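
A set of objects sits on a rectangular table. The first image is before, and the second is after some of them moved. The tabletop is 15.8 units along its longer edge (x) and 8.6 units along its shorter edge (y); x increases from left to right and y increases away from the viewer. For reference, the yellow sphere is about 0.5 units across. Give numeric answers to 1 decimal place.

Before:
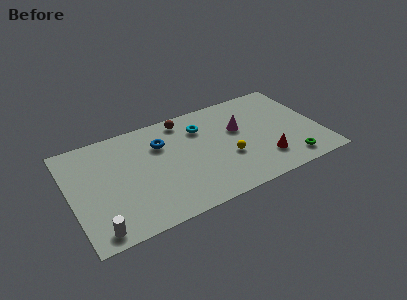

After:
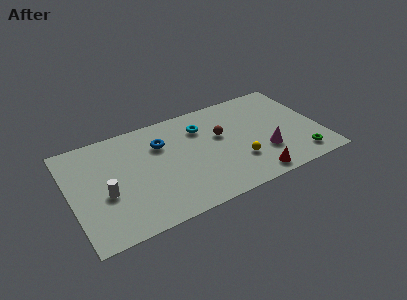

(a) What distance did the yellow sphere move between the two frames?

0.8

The yellow sphere moved from about (9.8, 3.2) to (10.4, 2.6), a distance of √(0.6² + 0.6²) ≈ 0.8.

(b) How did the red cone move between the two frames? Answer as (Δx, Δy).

(-0.9, -1.1)

The red cone started near (12.0, 2.1) and ended near (11.1, 1.0).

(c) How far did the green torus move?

0.7

The green torus was near (13.5, 1.3) before and (14.2, 1.4) after, so it travelled √(0.7² + 0.1²) ≈ 0.7 units.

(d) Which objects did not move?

the cyan torus and the blue torus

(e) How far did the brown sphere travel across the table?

3.1

From (7.5, 7.5) to (9.6, 5.2), the brown sphere covered √(2.1² + 2.3²) ≈ 3.1 units.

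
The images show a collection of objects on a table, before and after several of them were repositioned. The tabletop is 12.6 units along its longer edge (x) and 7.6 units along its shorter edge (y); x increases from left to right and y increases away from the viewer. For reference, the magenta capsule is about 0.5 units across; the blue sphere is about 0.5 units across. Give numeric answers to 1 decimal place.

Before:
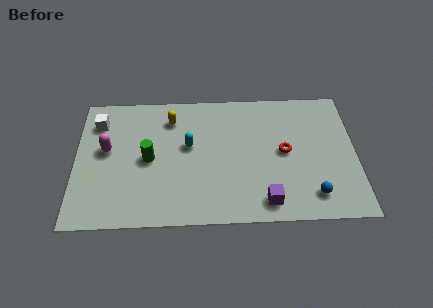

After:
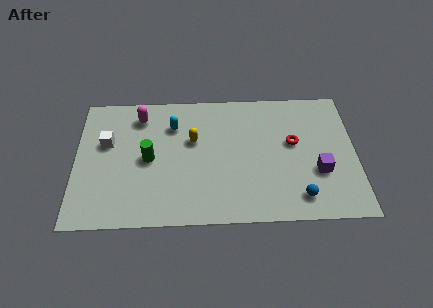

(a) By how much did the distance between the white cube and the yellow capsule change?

+0.6

The distance was about 3.3 in the first image and 3.9 in the second, so they moved 0.6 units further apart.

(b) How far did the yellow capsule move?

1.6

The yellow capsule was near (4.3, 6.0) before and (5.3, 4.7) after, so it travelled √(1.0² + 1.3²) ≈ 1.6 units.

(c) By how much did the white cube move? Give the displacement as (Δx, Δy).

(0.4, -1.2)

The white cube started near (1.0, 5.9) and ended near (1.4, 4.7).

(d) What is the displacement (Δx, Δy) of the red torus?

(0.4, 0.5)

The red torus started near (9.4, 3.9) and ended near (9.8, 4.4).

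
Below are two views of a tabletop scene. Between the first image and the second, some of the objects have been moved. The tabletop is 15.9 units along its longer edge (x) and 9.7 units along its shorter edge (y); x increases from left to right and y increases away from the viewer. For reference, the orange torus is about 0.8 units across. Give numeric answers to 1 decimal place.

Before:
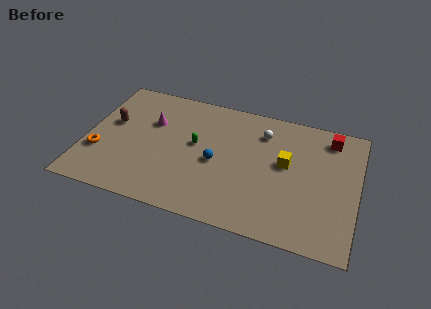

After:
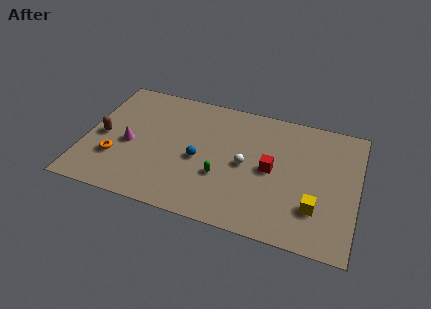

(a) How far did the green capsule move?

2.6

The green capsule moved from about (6.4, 5.4) to (8.1, 3.4), a distance of √(1.7² + 2.0²) ≈ 2.6.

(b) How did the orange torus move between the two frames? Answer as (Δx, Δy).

(1.0, -0.2)

From the two frames, the orange torus sits at roughly (0.9, 3.2) before and (1.9, 3.0) after.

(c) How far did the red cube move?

4.7

The red cube was near (14.1, 8.2) before and (10.9, 4.8) after, so it travelled √(3.2² + 3.4²) ≈ 4.7 units.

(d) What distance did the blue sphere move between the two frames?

1.0

The blue sphere moved from about (7.7, 4.4) to (6.7, 4.3), a distance of √(1.0² + 0.1²) ≈ 1.0.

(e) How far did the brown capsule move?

1.3

The brown capsule was near (1.4, 5.7) before and (1.0, 4.5) after, so it travelled √(0.4² + 1.2²) ≈ 1.3 units.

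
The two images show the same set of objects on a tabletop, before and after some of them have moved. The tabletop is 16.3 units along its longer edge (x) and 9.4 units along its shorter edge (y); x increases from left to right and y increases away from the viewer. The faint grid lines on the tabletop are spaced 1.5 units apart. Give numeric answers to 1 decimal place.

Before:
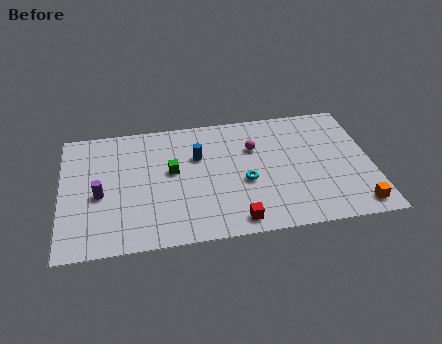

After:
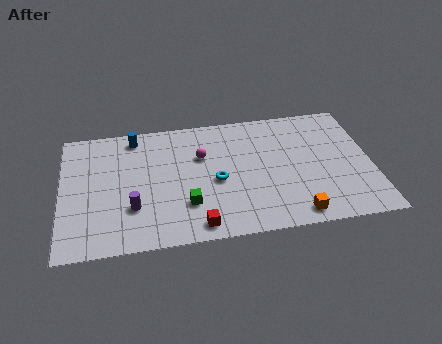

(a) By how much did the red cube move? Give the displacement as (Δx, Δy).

(-2.0, 0.0)

From the two frames, the red cube sits at roughly (9.0, 1.1) before and (7.0, 1.1) after.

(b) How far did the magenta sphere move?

2.8

The magenta sphere moved from about (10.2, 6.4) to (7.4, 6.2), a distance of √(2.8² + 0.2²) ≈ 2.8.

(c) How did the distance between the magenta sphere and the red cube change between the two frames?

-0.3

Before: roughly 5.4 units apart; after: 5.1. That's 0.3 units closer together.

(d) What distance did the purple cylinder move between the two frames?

2.1

The purple cylinder was near (2.0, 4.1) before and (3.7, 2.9) after, so it travelled √(1.7² + 1.2²) ≈ 2.1 units.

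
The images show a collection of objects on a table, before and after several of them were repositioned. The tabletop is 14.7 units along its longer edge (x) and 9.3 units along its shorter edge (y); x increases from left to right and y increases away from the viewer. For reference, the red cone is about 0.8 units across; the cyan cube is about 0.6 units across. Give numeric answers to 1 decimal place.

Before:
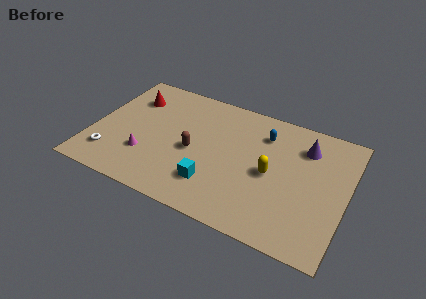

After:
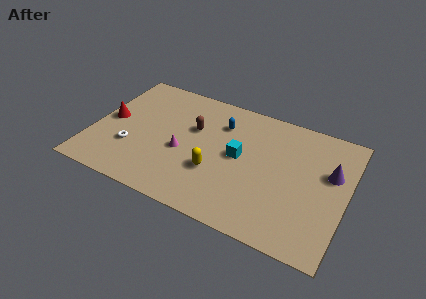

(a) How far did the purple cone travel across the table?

2.1

The purple cone moved from about (12.1, 7.1) to (13.7, 5.8), a distance of √(1.6² + 1.3²) ≈ 2.1.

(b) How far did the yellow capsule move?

3.3

From (10.4, 4.4) to (7.3, 3.2), the yellow capsule covered √(3.1² + 1.2²) ≈ 3.3 units.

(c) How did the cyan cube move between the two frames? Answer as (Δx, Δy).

(1.2, 2.6)

The cyan cube was at about (7.3, 2.3) and moved to about (8.5, 4.9).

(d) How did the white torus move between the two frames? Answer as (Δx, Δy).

(1.1, 1.0)

The white torus started near (1.3, 2.0) and ended near (2.4, 3.0).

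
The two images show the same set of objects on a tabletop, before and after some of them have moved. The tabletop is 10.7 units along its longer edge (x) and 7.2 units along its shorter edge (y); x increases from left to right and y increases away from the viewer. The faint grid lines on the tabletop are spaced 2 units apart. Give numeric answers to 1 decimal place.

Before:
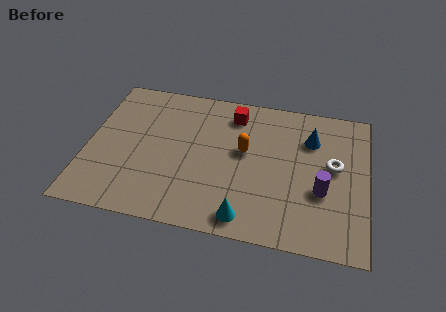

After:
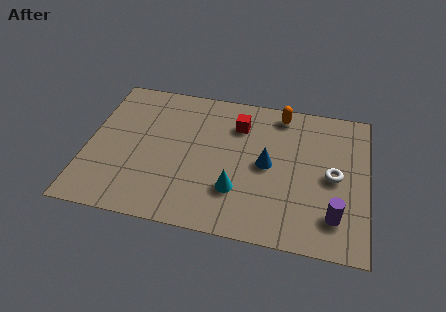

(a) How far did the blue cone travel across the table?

2.3

The blue cone moved from about (8.5, 5.2) to (6.9, 3.6), a distance of √(1.6² + 1.6²) ≈ 2.3.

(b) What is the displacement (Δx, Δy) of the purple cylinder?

(0.5, -1.1)

The purple cylinder started near (9.0, 2.7) and ended near (9.5, 1.6).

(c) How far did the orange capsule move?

2.6

The orange capsule moved from about (6.0, 4.1) to (7.3, 6.3), a distance of √(1.3² + 2.2²) ≈ 2.6.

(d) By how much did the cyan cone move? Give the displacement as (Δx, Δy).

(-0.4, 1.2)

From the two frames, the cyan cone sits at roughly (6.2, 0.9) before and (5.8, 2.1) after.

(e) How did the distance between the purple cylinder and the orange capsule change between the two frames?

+1.9

The distance was about 3.3 in the first image and 5.2 in the second, so they moved 1.9 units further apart.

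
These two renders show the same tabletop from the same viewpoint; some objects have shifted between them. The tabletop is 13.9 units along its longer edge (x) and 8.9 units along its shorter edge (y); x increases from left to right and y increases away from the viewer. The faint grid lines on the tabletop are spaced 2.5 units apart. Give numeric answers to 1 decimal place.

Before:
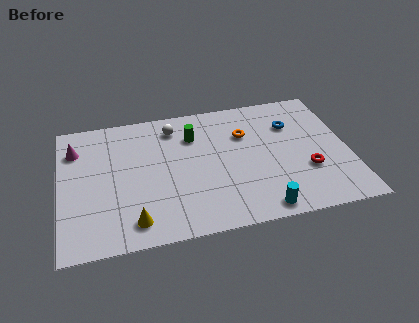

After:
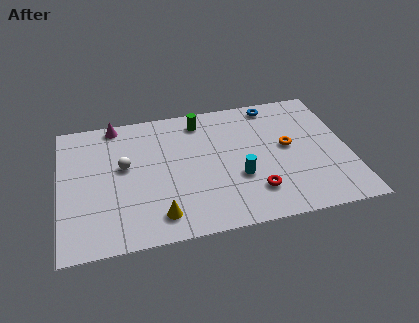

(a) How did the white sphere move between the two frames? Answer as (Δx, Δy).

(-2.5, -2.2)

The white sphere was at about (5.6, 7.3) and moved to about (3.1, 5.1).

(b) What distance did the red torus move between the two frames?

2.8

From (11.8, 3.0) to (9.2, 2.1), the red torus covered √(2.6² + 0.9²) ≈ 2.8 units.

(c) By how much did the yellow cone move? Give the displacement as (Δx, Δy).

(1.2, 0.1)

From the two frames, the yellow cone sits at roughly (3.4, 1.4) before and (4.6, 1.5) after.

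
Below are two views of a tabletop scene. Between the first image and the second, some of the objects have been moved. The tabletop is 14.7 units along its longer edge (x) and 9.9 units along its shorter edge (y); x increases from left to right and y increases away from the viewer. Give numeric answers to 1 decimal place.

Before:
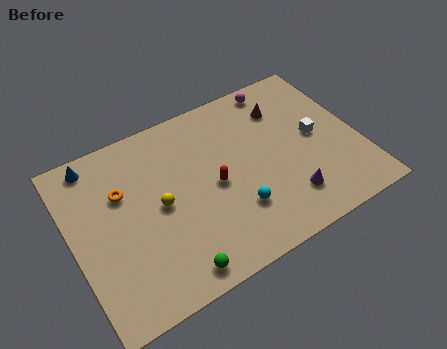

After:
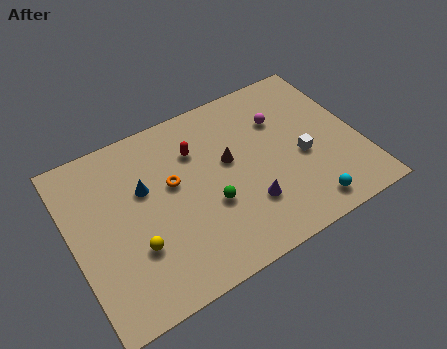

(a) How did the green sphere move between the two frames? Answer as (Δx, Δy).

(2.3, 2.6)

The green sphere was at about (4.5, 1.1) and moved to about (6.8, 3.7).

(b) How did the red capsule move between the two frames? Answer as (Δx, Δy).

(-0.6, 2.4)

The red capsule was at about (7.2, 4.7) and moved to about (6.6, 7.1).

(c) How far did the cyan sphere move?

3.7

The cyan sphere was near (8.0, 2.8) before and (11.4, 1.3) after, so it travelled √(3.4² + 1.5²) ≈ 3.7 units.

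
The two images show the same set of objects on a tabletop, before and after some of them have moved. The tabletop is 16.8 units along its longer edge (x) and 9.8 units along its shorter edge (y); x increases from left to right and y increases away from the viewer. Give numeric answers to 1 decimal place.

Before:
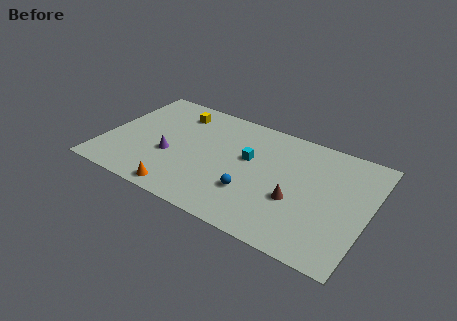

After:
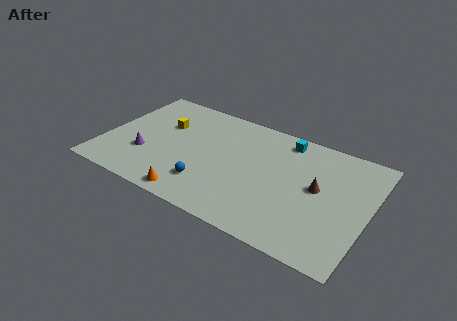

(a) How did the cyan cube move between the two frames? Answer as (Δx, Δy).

(2.0, 2.7)

The cyan cube was at about (9.1, 5.8) and moved to about (11.1, 8.5).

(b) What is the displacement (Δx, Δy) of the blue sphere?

(-2.7, -0.6)

The blue sphere started near (9.7, 3.0) and ended near (7.0, 2.4).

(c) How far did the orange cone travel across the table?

0.8

From (5.5, 1.0) to (6.3, 1.0), the orange cone covered √(0.8² + 0.0²) ≈ 0.8 units.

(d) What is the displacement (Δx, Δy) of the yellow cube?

(-0.6, -1.5)

The yellow cube started near (4.1, 7.9) and ended near (3.5, 6.4).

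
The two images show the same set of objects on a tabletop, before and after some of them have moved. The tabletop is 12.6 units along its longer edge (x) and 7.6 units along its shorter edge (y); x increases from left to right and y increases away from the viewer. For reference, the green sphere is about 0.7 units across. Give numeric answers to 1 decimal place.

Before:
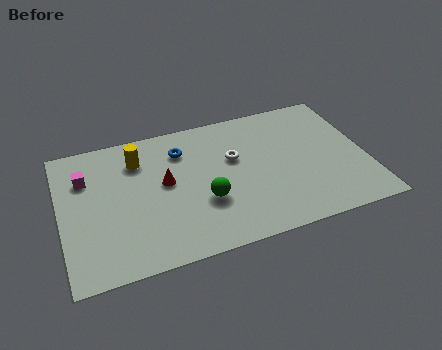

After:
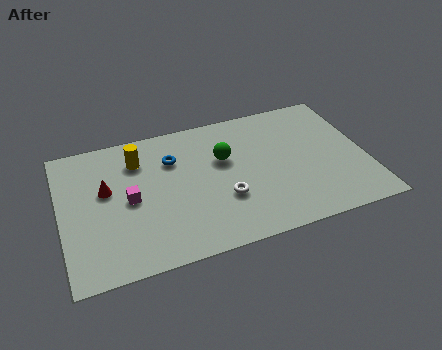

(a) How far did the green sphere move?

2.3

The green sphere moved from about (5.8, 2.7) to (6.8, 4.8), a distance of √(1.0² + 2.1²) ≈ 2.3.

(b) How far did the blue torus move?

0.6

The blue torus was near (5.1, 5.8) before and (4.7, 5.4) after, so it travelled √(0.4² + 0.4²) ≈ 0.6 units.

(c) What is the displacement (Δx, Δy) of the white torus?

(-0.6, -2.1)

The white torus was at about (7.2, 4.7) and moved to about (6.6, 2.6).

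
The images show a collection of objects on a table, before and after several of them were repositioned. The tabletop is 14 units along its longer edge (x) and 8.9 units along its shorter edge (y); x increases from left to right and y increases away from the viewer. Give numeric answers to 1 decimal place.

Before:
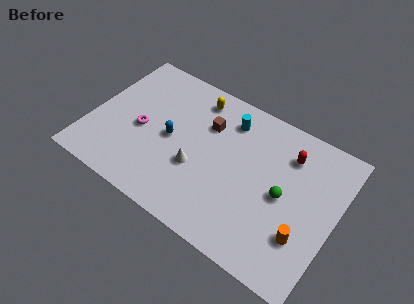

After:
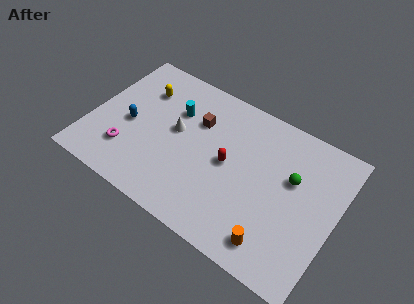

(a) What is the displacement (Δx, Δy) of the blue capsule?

(-2.4, -0.3)

The blue capsule started near (4.6, 4.3) and ended near (2.2, 4.0).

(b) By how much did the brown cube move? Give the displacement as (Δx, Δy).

(-0.6, -0.1)

The brown cube started near (6.4, 6.2) and ended near (5.8, 6.1).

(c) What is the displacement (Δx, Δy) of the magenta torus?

(-0.5, -1.7)

The magenta torus started near (2.9, 4.0) and ended near (2.4, 2.3).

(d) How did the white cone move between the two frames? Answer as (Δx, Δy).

(-1.5, 1.6)

The white cone was at about (6.3, 3.3) and moved to about (4.8, 4.9).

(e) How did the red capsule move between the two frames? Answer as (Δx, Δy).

(-3.1, -2.3)

The red capsule started near (11.0, 6.8) and ended near (7.9, 4.5).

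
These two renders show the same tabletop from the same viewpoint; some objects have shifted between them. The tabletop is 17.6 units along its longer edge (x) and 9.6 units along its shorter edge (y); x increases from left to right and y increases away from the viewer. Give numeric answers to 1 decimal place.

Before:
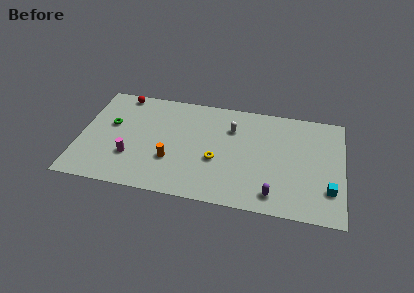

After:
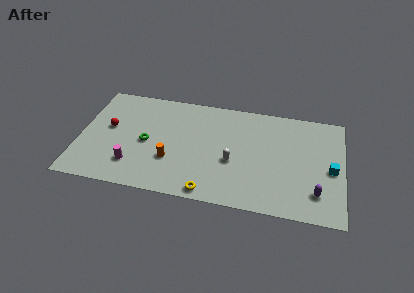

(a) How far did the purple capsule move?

2.9

The purple capsule was near (13.1, 1.5) before and (15.9, 2.2) after, so it travelled √(2.8² + 0.7²) ≈ 2.9 units.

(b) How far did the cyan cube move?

1.8

The cyan cube was near (16.7, 2.6) before and (16.8, 4.4) after, so it travelled √(0.1² + 1.8²) ≈ 1.8 units.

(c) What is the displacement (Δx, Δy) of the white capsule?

(0.2, -3.0)

The white capsule started near (10.1, 6.9) and ended near (10.3, 3.9).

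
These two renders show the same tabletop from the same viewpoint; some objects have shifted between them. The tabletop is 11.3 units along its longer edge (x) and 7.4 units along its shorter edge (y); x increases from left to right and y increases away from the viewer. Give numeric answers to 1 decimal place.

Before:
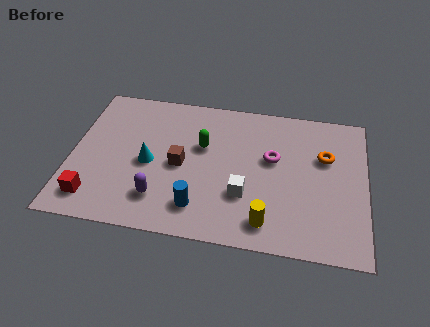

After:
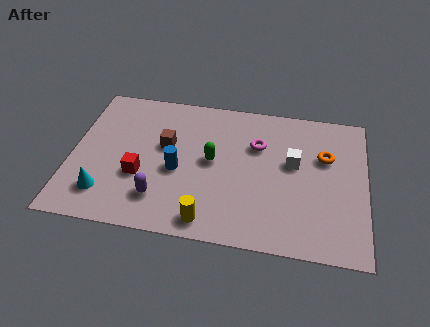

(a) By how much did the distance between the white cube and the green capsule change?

+0.3

The distance was about 2.8 in the first image and 3.1 in the second, so they moved 0.3 units further apart.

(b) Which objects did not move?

the orange torus and the purple capsule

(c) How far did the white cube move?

2.6

From (6.7, 2.4) to (8.5, 4.3), the white cube covered √(1.8² + 1.9²) ≈ 2.6 units.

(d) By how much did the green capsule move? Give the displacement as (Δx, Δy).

(0.4, -0.7)

The green capsule started near (5.0, 4.6) and ended near (5.4, 3.9).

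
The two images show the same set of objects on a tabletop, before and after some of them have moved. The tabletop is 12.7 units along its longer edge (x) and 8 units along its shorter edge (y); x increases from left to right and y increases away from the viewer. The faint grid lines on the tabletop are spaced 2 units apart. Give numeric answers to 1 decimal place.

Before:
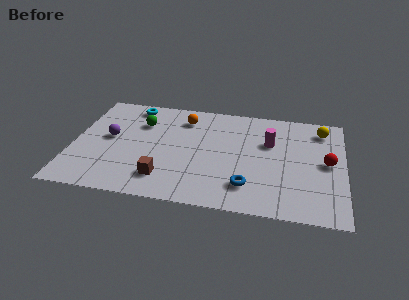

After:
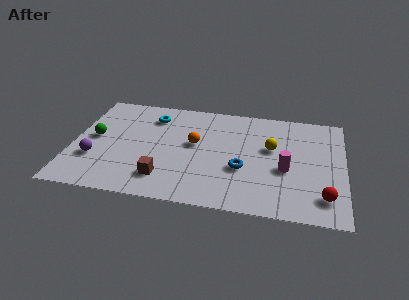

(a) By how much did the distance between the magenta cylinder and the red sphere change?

-0.4

They were about 2.9 units apart before and 2.5 after — 0.4 units closer together.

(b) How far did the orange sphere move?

2.0

The orange sphere moved from about (5.1, 6.4) to (5.7, 4.5), a distance of √(0.6² + 1.9²) ≈ 2.0.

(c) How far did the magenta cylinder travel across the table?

2.1

From (9.2, 5.2) to (10.0, 3.3), the magenta cylinder covered √(0.8² + 1.9²) ≈ 2.1 units.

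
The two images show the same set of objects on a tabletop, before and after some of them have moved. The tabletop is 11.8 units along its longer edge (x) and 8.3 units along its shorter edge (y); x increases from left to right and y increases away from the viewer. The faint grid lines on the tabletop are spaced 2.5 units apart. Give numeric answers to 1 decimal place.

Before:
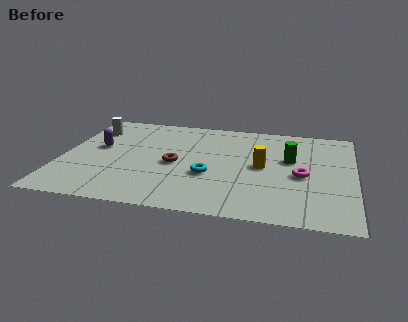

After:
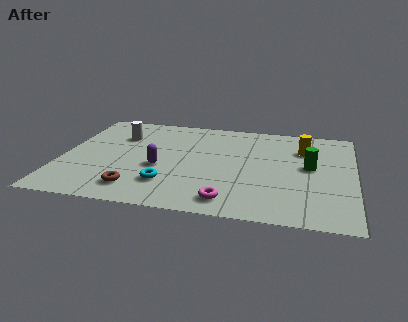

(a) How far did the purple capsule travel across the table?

2.9

The purple capsule moved from about (1.4, 4.7) to (4.0, 3.4), a distance of √(2.6² + 1.3²) ≈ 2.9.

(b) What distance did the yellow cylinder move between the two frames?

2.4

From (8.1, 4.2) to (9.7, 6.0), the yellow cylinder covered √(1.6² + 1.8²) ≈ 2.4 units.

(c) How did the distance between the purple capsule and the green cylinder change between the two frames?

-1.7

They were about 7.8 units apart before and 6.1 after — 1.7 units closer together.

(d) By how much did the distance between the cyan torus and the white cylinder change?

-1.5

They were about 5.9 units apart before and 4.4 after — 1.5 units closer together.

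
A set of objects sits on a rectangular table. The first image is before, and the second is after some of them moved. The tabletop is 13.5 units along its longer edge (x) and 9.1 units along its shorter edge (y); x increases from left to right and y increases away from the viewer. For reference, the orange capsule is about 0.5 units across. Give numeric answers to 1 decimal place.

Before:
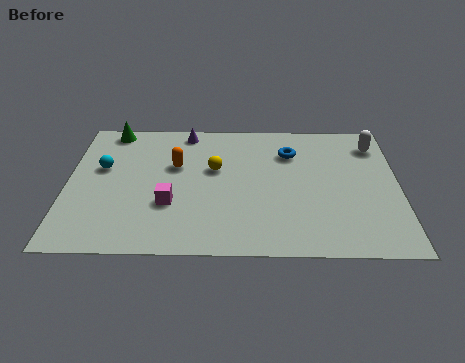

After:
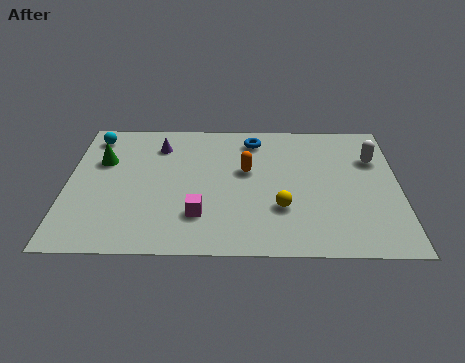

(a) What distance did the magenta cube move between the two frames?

1.4

The magenta cube moved from about (4.2, 3.1) to (5.4, 2.4), a distance of √(1.2² + 0.7²) ≈ 1.4.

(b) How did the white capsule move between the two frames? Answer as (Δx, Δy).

(-0.1, -1.0)

The white capsule started near (12.6, 7.3) and ended near (12.5, 6.3).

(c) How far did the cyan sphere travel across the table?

2.2

The cyan sphere moved from about (1.4, 5.5) to (1.0, 7.7), a distance of √(0.4² + 2.2²) ≈ 2.2.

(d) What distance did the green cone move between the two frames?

2.2

The green cone was near (1.7, 8.2) before and (1.4, 6.0) after, so it travelled √(0.3² + 2.2²) ≈ 2.2 units.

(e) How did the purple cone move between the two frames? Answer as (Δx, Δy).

(-1.1, -1.0)

The purple cone was at about (4.8, 8.1) and moved to about (3.7, 7.1).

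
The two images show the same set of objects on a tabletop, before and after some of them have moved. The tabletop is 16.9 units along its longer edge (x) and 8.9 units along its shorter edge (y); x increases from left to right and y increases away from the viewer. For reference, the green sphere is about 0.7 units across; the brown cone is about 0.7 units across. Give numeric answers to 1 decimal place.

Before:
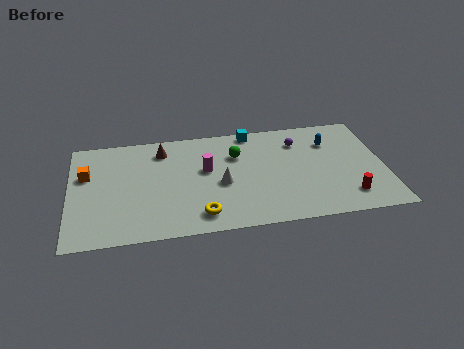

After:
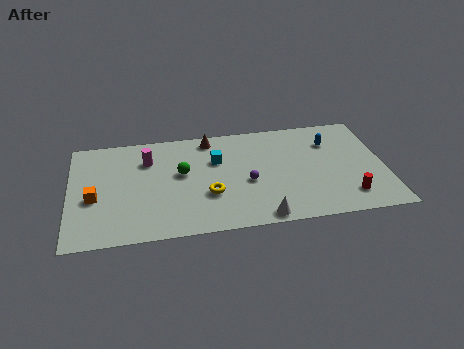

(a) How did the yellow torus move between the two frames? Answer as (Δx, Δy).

(0.5, 1.6)

From the two frames, the yellow torus sits at roughly (6.9, 1.5) before and (7.4, 3.1) after.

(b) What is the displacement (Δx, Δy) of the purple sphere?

(-2.9, -3.0)

The purple sphere started near (12.4, 6.8) and ended near (9.5, 3.8).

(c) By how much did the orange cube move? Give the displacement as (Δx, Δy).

(0.4, -2.0)

The orange cube started near (0.9, 5.7) and ended near (1.3, 3.7).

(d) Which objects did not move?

the blue capsule and the red cylinder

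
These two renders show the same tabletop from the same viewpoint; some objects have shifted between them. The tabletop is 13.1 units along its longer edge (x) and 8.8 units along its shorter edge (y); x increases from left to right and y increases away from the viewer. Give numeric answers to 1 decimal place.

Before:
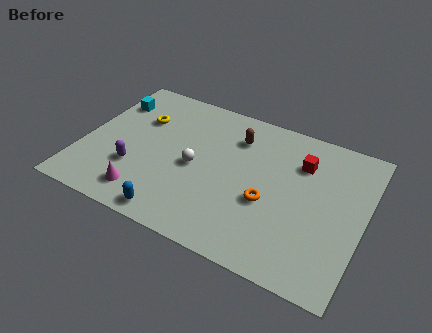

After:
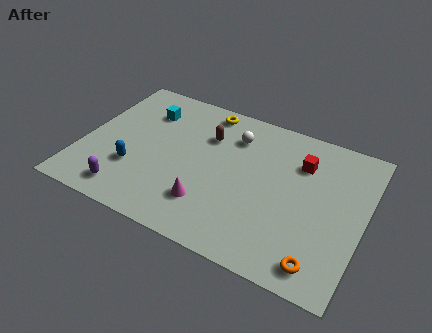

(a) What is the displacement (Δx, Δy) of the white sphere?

(1.5, 2.6)

The white sphere started near (5.3, 4.1) and ended near (6.8, 6.7).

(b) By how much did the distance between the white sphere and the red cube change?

-2.0

The distance was about 5.2 in the first image and 3.2 in the second, so they moved 2.0 units closer together.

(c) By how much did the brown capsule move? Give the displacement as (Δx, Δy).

(-1.3, -0.5)

The brown capsule was at about (6.9, 6.7) and moved to about (5.6, 6.2).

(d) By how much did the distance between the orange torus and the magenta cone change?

-0.5

The distance was about 5.9 in the first image and 5.4 in the second, so they moved 0.5 units closer together.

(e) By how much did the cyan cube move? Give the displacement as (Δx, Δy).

(1.7, 0.0)

The cyan cube started near (0.9, 6.6) and ended near (2.6, 6.6).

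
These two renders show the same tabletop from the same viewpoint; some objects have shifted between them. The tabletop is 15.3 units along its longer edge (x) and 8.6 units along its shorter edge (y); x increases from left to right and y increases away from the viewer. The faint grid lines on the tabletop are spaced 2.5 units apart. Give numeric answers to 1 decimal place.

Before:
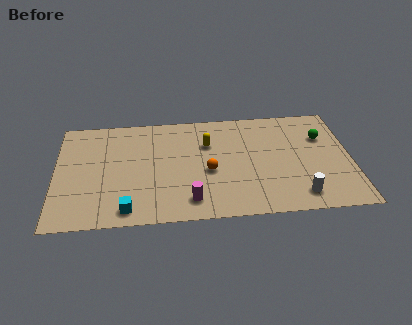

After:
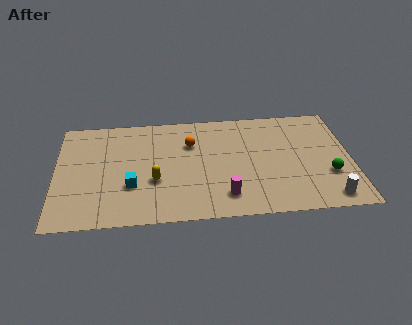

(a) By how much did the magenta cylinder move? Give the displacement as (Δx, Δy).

(1.8, 0.2)

From the two frames, the magenta cylinder sits at roughly (6.9, 1.5) before and (8.7, 1.7) after.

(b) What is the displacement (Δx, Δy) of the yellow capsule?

(-2.8, -2.7)

The yellow capsule was at about (7.9, 5.9) and moved to about (5.1, 3.2).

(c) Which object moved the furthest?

the yellow capsule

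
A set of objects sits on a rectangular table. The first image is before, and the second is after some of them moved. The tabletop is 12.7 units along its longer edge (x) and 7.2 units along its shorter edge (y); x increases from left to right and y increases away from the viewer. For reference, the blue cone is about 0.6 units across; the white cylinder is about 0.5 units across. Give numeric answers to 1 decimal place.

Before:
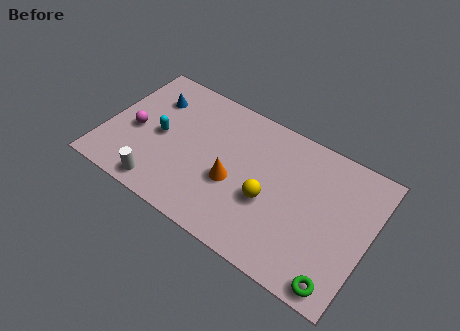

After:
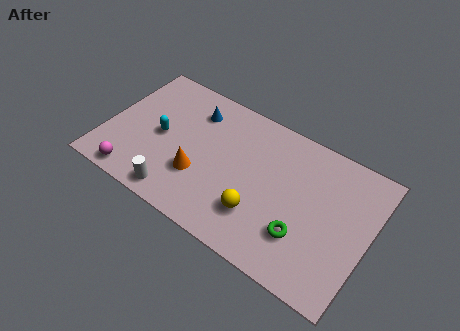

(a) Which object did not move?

the cyan capsule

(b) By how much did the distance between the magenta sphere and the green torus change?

-2.5

The distance was about 10.6 in the first image and 8.1 in the second, so they moved 2.5 units closer together.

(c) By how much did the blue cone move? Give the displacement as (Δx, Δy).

(2.0, 0.3)

From the two frames, the blue cone sits at roughly (1.9, 5.3) before and (3.9, 5.6) after.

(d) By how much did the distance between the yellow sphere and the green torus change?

-2.2

Before: roughly 4.3 units apart; after: 2.1. That's 2.2 units closer together.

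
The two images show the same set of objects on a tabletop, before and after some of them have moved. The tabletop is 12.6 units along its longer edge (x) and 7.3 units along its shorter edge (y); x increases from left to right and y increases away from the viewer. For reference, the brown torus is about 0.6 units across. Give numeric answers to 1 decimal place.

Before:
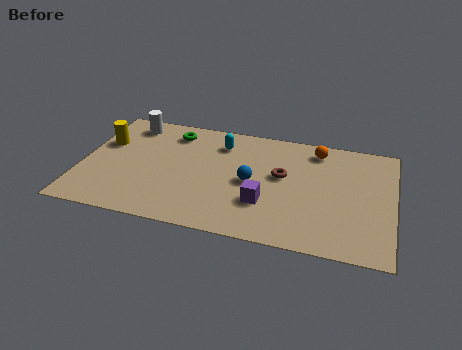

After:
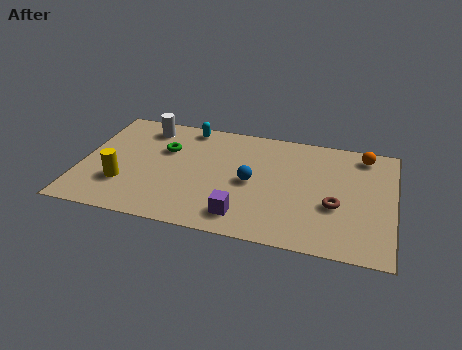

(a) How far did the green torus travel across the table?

1.2

The green torus moved from about (3.5, 6.0) to (3.3, 4.8), a distance of √(0.2² + 1.2²) ≈ 1.2.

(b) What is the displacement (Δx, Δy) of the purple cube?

(-0.8, -1.0)

The purple cube was at about (7.5, 2.3) and moved to about (6.7, 1.3).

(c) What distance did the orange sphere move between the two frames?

1.9

The orange sphere was near (9.4, 6.2) before and (11.3, 6.3) after, so it travelled √(1.9² + 0.1²) ≈ 1.9 units.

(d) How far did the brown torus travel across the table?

2.6

The brown torus moved from about (8.1, 4.2) to (10.3, 2.8), a distance of √(2.2² + 1.4²) ≈ 2.6.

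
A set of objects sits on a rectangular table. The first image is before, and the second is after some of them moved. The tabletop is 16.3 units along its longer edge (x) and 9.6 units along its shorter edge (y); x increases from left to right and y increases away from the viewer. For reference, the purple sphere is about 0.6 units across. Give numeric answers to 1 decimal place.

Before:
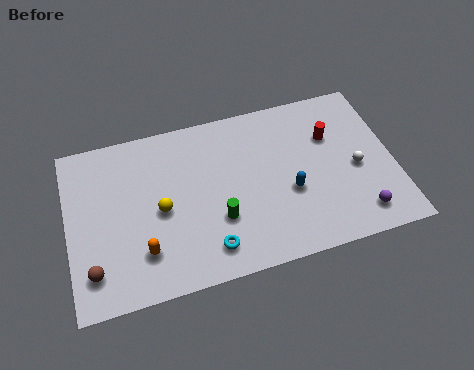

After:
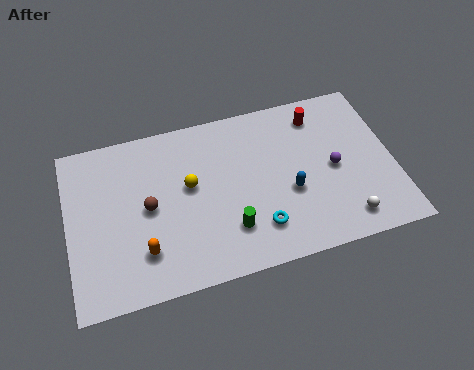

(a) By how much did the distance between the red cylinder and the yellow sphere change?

-1.8

Before: roughly 8.9 units apart; after: 7.1. That's 1.8 units closer together.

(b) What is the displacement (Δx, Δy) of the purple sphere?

(-1.0, 3.0)

From the two frames, the purple sphere sits at roughly (14.3, 1.6) before and (13.3, 4.6) after.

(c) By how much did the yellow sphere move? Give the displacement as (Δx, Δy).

(1.5, 1.0)

From the two frames, the yellow sphere sits at roughly (4.6, 4.5) before and (6.1, 5.5) after.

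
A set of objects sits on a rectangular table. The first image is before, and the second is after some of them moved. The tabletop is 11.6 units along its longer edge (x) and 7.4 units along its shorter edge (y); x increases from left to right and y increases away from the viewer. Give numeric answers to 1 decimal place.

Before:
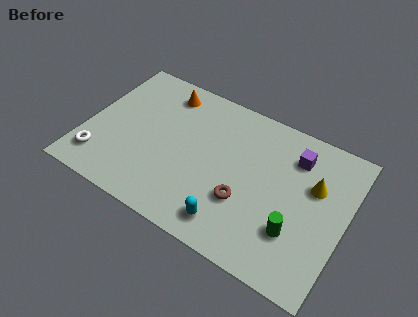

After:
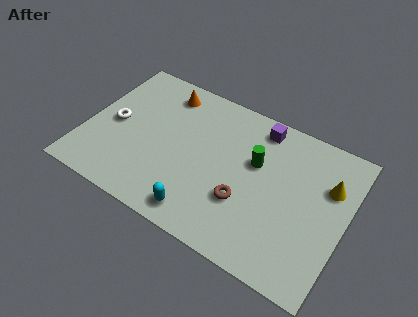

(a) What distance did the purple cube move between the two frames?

1.8

The purple cube moved from about (9.1, 5.7) to (7.4, 6.4), a distance of √(1.7² + 0.7²) ≈ 1.8.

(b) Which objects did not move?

the orange cone and the brown torus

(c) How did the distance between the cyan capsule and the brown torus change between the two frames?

+0.9

They were about 1.4 units apart before and 2.3 after — 0.9 units further apart.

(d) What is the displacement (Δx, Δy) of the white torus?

(0.3, 2.1)

The white torus started near (0.9, 1.5) and ended near (1.2, 3.6).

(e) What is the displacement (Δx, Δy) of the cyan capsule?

(-1.3, -0.2)

From the two frames, the cyan capsule sits at roughly (6.9, 1.2) before and (5.6, 1.0) after.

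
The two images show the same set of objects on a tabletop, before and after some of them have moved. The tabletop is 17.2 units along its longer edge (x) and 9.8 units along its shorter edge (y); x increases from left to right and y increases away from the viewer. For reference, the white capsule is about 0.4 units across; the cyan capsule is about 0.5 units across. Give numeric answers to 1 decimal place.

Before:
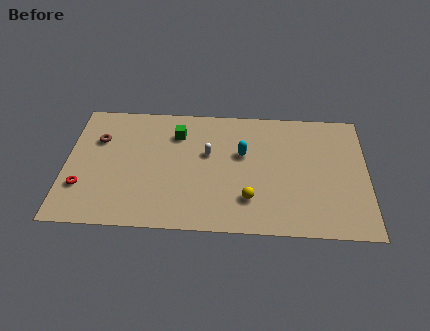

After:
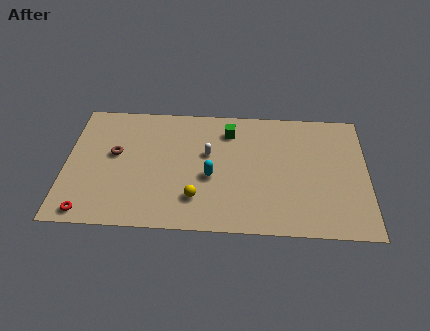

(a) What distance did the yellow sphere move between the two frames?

3.0

From (10.5, 2.5) to (7.5, 2.4), the yellow sphere covered √(3.0² + 0.1²) ≈ 3.0 units.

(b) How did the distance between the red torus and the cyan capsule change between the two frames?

-2.0

Before: roughly 9.6 units apart; after: 7.6. That's 2.0 units closer together.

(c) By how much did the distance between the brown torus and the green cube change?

+2.3

Before: roughly 4.6 units apart; after: 6.9. That's 2.3 units further apart.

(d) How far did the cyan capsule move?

2.6

The cyan capsule was near (10.1, 6.0) before and (8.3, 4.1) after, so it travelled √(1.8² + 1.9²) ≈ 2.6 units.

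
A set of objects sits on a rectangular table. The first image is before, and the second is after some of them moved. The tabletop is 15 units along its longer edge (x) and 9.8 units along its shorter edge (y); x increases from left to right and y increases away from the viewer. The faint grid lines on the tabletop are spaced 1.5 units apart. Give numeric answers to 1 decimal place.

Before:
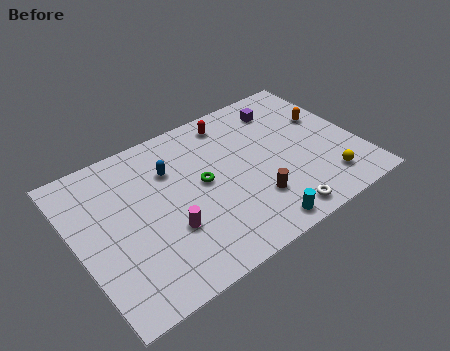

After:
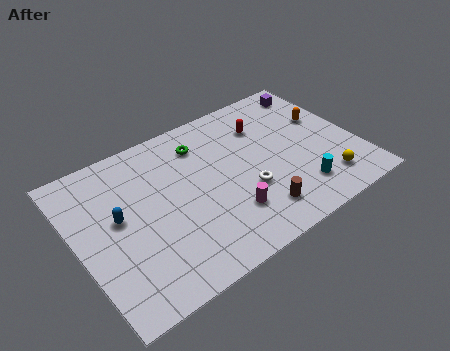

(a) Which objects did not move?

the yellow sphere and the orange capsule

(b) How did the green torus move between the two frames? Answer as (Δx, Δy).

(0.4, 2.5)

The green torus started near (6.7, 5.2) and ended near (7.1, 7.7).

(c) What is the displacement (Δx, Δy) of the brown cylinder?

(0.0, -0.8)

The brown cylinder started near (9.0, 2.7) and ended near (9.0, 1.9).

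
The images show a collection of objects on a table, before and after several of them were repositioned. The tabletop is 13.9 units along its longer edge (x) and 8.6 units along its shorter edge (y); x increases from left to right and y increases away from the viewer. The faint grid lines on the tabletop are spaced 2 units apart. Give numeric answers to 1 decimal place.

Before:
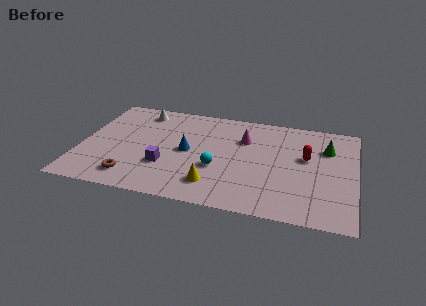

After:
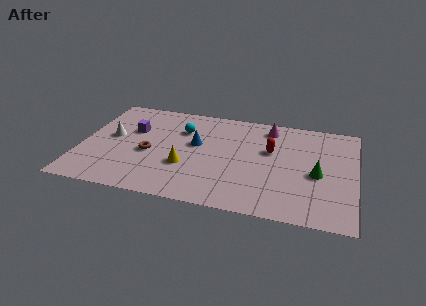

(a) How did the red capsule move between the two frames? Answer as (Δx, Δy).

(-1.8, 0.2)

The red capsule started near (11.4, 5.1) and ended near (9.6, 5.3).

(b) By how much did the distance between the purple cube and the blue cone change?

+1.5

They were about 1.8 units apart before and 3.3 after — 1.5 units further apart.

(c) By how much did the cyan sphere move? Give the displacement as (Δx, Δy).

(-2.0, 2.9)

The cyan sphere started near (7.0, 3.2) and ended near (5.0, 6.1).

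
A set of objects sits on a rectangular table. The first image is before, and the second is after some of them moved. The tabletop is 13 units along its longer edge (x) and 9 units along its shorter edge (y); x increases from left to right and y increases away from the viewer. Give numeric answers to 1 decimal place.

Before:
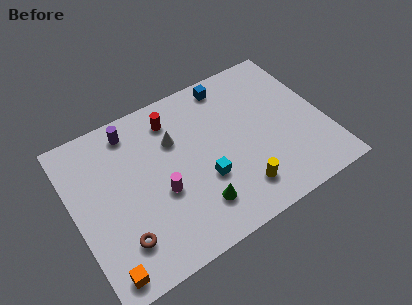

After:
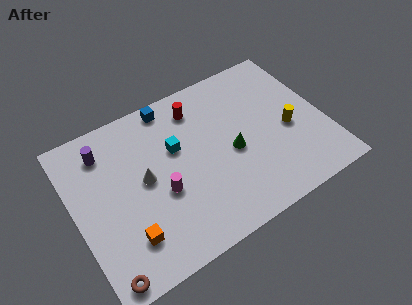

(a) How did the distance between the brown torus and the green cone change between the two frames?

+4.0

They were about 3.9 units apart before and 7.9 after — 4.0 units further apart.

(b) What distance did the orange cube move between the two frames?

1.7

From (1.0, 1.0) to (2.3, 2.1), the orange cube covered √(1.3² + 1.1²) ≈ 1.7 units.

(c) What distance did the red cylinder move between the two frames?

1.3

From (5.5, 7.3) to (6.8, 7.3), the red cylinder covered √(1.3² + 0.0²) ≈ 1.3 units.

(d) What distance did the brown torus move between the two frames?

1.7

The brown torus moved from about (2.0, 2.1) to (0.9, 0.8), a distance of √(1.1² + 1.3²) ≈ 1.7.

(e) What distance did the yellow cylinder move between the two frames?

3.7

From (8.1, 1.8) to (11.1, 3.9), the yellow cylinder covered √(3.0² + 2.1²) ≈ 3.7 units.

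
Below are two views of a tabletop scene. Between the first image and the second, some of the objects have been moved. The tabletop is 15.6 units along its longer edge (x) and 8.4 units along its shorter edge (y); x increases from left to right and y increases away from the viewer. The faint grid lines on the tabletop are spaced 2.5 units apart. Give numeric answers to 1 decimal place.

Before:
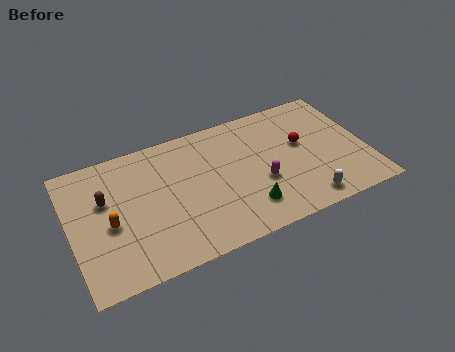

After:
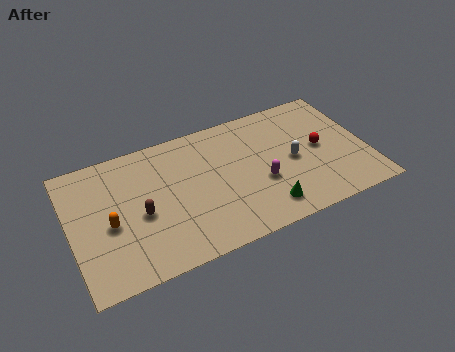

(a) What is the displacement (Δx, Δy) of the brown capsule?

(1.7, -1.6)

The brown capsule was at about (1.9, 5.3) and moved to about (3.6, 3.7).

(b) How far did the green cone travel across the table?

1.0

The green cone was near (9.0, 1.9) before and (9.9, 1.5) after, so it travelled √(0.9² + 0.4²) ≈ 1.0 units.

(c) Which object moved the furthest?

the white capsule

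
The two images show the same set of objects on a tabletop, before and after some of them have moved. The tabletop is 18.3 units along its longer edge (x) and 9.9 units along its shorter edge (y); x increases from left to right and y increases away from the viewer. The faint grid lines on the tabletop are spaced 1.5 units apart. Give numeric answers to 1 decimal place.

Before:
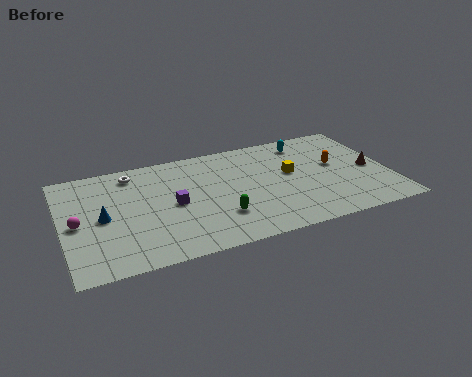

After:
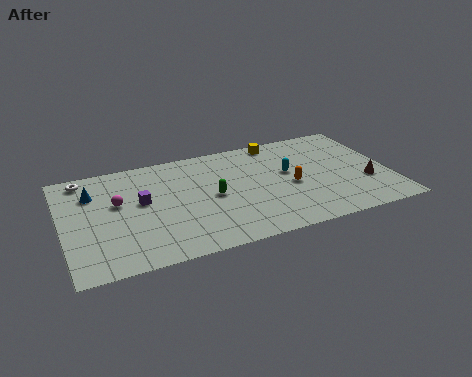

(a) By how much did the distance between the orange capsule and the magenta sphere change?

-4.9

The distance was about 14.6 in the first image and 9.7 in the second, so they moved 4.9 units closer together.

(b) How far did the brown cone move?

1.3

The brown cone moved from about (17.3, 4.6) to (16.9, 3.4), a distance of √(0.4² + 1.2²) ≈ 1.3.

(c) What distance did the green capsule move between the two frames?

2.0

From (8.5, 2.8) to (8.3, 4.8), the green capsule covered √(0.2² + 2.0²) ≈ 2.0 units.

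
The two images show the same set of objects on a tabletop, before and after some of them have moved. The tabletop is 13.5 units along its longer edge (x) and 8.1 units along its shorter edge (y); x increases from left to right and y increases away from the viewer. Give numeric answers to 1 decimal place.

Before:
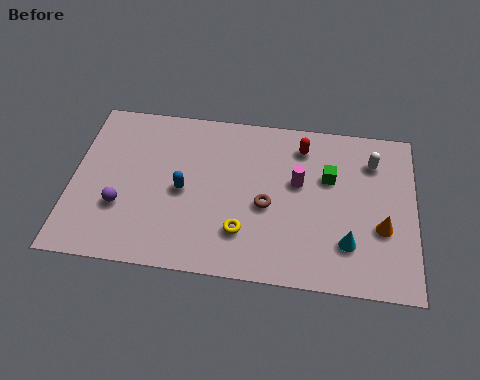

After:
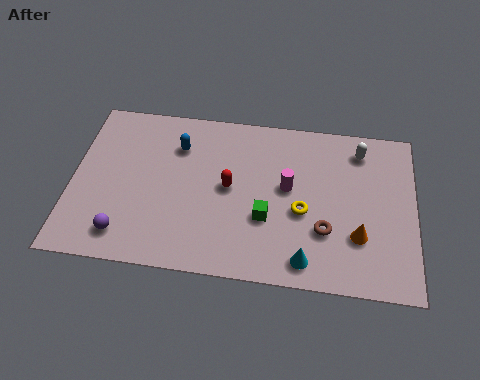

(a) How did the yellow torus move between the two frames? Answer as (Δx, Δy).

(2.3, 1.3)

The yellow torus started near (6.8, 2.1) and ended near (9.1, 3.4).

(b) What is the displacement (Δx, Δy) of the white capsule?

(-0.5, 0.5)

From the two frames, the white capsule sits at roughly (11.8, 6.2) before and (11.3, 6.7) after.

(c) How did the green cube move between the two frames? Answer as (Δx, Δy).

(-2.4, -2.3)

The green cube was at about (10.1, 5.2) and moved to about (7.7, 2.9).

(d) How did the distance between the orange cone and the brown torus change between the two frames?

-3.2

They were about 4.5 units apart before and 1.3 after — 3.2 units closer together.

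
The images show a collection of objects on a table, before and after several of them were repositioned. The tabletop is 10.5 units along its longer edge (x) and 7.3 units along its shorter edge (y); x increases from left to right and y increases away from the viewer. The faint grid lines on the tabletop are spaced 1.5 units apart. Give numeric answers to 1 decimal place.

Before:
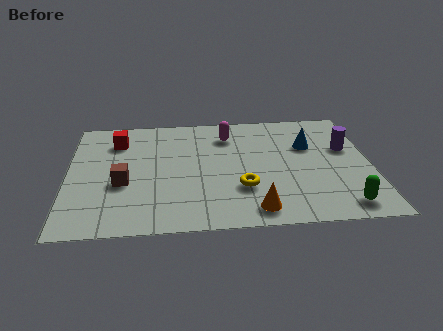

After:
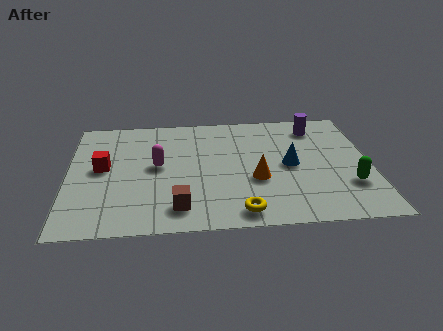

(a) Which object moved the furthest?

the magenta capsule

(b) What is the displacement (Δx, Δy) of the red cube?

(-0.5, -1.7)

From the two frames, the red cube sits at roughly (1.7, 5.6) before and (1.2, 3.9) after.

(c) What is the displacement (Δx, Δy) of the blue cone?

(-0.7, -1.2)

The blue cone started near (8.4, 4.8) and ended near (7.7, 3.6).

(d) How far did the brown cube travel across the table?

2.5

From (1.9, 2.9) to (3.8, 1.3), the brown cube covered √(1.9² + 1.6²) ≈ 2.5 units.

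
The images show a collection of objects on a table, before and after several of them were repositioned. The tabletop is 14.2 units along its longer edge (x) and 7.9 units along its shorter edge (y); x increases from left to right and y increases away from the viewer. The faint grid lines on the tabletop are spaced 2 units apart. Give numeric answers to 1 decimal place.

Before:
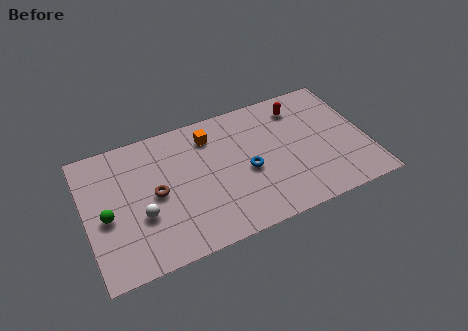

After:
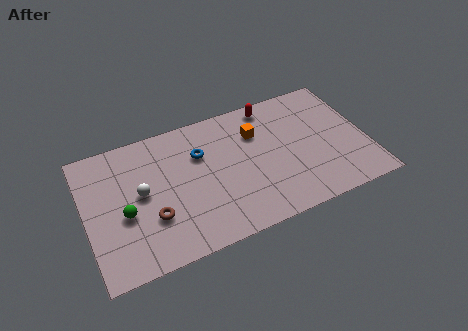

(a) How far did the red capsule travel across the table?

1.5

The red capsule moved from about (11.1, 6.4) to (9.7, 7.0), a distance of √(1.4² + 0.6²) ≈ 1.5.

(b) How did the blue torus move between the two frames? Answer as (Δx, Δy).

(-2.2, 1.9)

From the two frames, the blue torus sits at roughly (8.1, 3.5) before and (5.9, 5.4) after.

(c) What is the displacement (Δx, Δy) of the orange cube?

(2.3, -0.7)

From the two frames, the orange cube sits at roughly (6.5, 6.3) before and (8.8, 5.6) after.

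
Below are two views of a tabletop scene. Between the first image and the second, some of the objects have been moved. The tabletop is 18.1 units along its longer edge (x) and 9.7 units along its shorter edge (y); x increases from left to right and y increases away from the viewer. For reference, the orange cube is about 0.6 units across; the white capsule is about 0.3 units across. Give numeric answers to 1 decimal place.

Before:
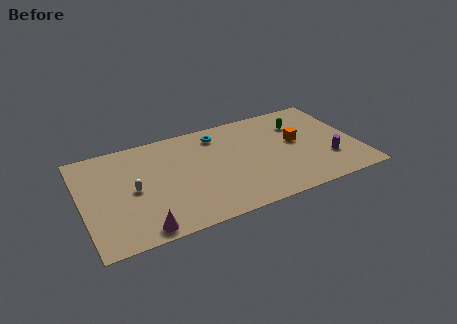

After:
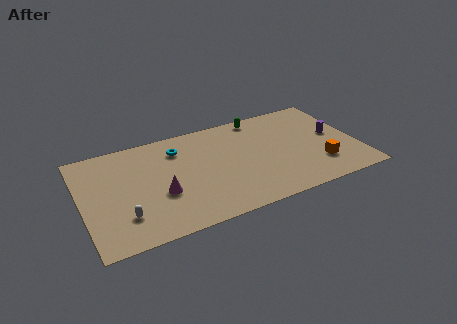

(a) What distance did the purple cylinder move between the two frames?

2.4

The purple cylinder moved from about (16.0, 2.9) to (16.7, 5.2), a distance of √(0.7² + 2.3²) ≈ 2.4.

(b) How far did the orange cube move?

3.0

The orange cube moved from about (14.2, 5.4) to (15.4, 2.6), a distance of √(1.2² + 2.8²) ≈ 3.0.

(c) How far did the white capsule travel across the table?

2.3

From (3.3, 4.7) to (2.5, 2.5), the white capsule covered √(0.8² + 2.2²) ≈ 2.3 units.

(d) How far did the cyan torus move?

2.7

From (9.2, 8.0) to (6.5, 7.5), the cyan torus covered √(2.7² + 0.5²) ≈ 2.7 units.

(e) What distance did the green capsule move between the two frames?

3.0

The green capsule was near (14.6, 7.1) before and (12.1, 8.7) after, so it travelled √(2.5² + 1.6²) ≈ 3.0 units.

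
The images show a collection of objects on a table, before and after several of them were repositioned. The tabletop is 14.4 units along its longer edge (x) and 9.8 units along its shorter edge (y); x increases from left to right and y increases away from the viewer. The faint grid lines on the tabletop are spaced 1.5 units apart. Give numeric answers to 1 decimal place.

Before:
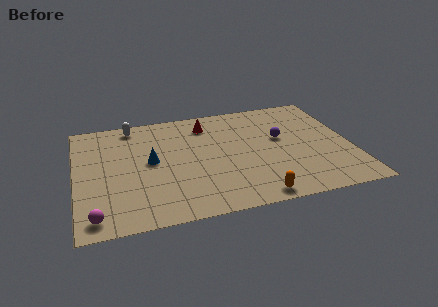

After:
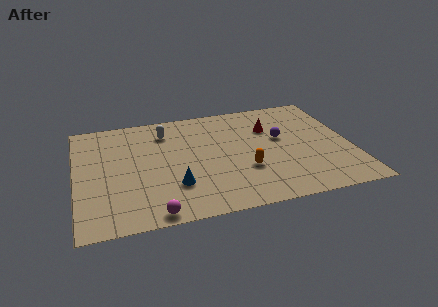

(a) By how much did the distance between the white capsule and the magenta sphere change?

-0.8

Before: roughly 7.8 units apart; after: 7.0. That's 0.8 units closer together.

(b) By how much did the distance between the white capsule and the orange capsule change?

-3.9

Before: roughly 9.8 units apart; after: 5.9. That's 3.9 units closer together.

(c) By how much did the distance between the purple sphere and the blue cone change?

-0.4

The distance was about 6.9 in the first image and 6.5 in the second, so they moved 0.4 units closer together.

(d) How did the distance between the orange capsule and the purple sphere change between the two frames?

-1.9

They were about 5.1 units apart before and 3.2 after — 1.9 units closer together.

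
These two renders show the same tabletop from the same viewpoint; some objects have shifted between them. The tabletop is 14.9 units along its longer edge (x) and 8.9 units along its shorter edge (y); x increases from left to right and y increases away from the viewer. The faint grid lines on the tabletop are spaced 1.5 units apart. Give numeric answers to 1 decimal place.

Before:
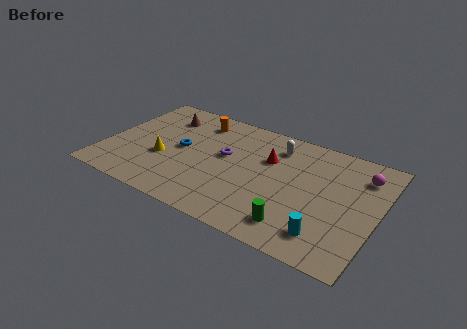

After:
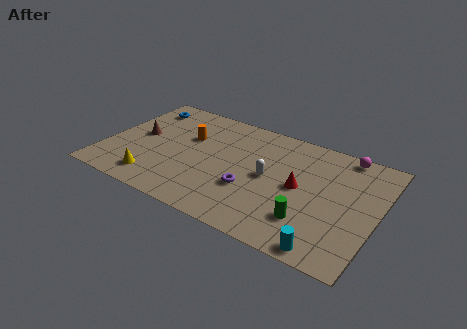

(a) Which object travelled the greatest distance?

the blue torus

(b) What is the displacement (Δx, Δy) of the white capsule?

(-0.1, -2.6)

From the two frames, the white capsule sits at roughly (9.1, 7.1) before and (9.0, 4.5) after.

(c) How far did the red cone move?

2.4

The red cone moved from about (8.8, 5.9) to (10.7, 4.5), a distance of √(1.9² + 1.4²) ≈ 2.4.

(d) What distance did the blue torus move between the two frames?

3.8

The blue torus moved from about (4.1, 4.6) to (1.4, 7.3), a distance of √(2.7² + 2.7²) ≈ 3.8.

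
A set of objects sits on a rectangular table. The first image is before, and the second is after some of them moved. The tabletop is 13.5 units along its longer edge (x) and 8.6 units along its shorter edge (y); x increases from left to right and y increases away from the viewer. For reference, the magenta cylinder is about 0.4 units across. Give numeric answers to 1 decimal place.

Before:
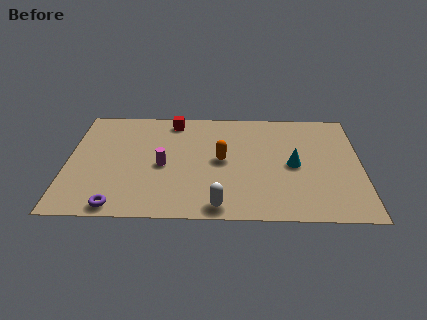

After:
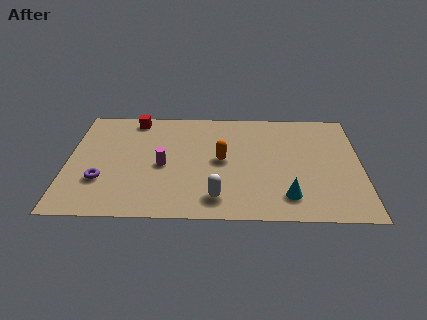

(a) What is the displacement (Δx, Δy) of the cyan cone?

(-0.3, -2.4)

From the two frames, the cyan cone sits at roughly (10.4, 4.1) before and (10.1, 1.7) after.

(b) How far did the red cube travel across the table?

1.8

From (4.8, 7.5) to (3.0, 7.6), the red cube covered √(1.8² + 0.1²) ≈ 1.8 units.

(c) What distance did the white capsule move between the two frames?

0.6

The white capsule moved from about (7.0, 0.9) to (6.9, 1.5), a distance of √(0.1² + 0.6²) ≈ 0.6.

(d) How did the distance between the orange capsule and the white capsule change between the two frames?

-0.6

Before: roughly 3.5 units apart; after: 2.9. That's 0.6 units closer together.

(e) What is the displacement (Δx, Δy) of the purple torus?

(-0.8, 1.9)

The purple torus started near (2.4, 0.8) and ended near (1.6, 2.7).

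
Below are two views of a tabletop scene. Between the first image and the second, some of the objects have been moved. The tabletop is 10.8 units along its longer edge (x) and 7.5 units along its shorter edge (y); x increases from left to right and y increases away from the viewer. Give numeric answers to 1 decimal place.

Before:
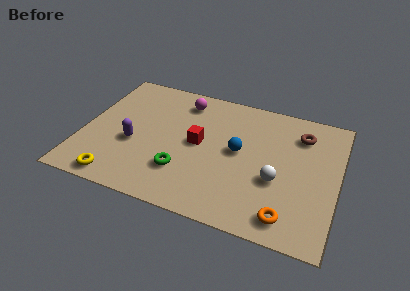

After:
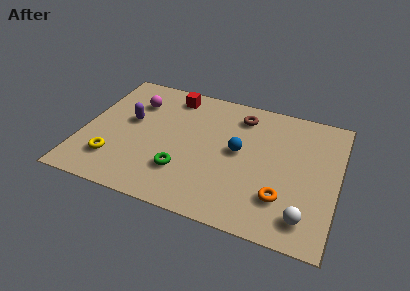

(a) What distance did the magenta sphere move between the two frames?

2.1

From (4.0, 6.2) to (2.0, 5.5), the magenta sphere covered √(2.0² + 0.7²) ≈ 2.1 units.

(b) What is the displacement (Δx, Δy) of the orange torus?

(-0.3, 0.9)

The orange torus was at about (8.9, 1.1) and moved to about (8.6, 2.0).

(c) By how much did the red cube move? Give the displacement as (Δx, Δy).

(-1.4, 2.5)

From the two frames, the red cube sits at roughly (4.9, 3.9) before and (3.5, 6.4) after.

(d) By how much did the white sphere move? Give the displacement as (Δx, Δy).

(1.3, -1.6)

From the two frames, the white sphere sits at roughly (8.3, 2.9) before and (9.6, 1.3) after.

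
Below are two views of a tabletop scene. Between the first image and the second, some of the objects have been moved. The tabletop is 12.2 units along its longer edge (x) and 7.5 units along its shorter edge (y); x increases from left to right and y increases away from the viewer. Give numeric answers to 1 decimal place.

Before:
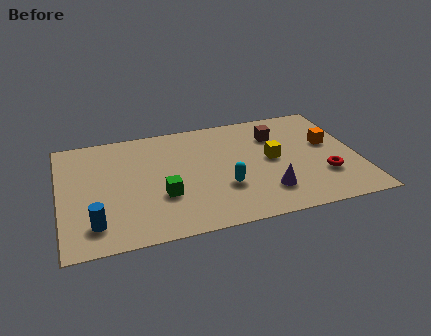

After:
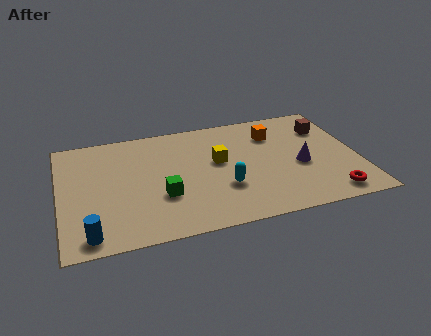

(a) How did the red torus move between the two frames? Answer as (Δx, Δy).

(0.1, -1.3)

From the two frames, the red torus sits at roughly (10.7, 2.3) before and (10.8, 1.0) after.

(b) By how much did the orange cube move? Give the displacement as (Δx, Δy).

(-2.2, 1.2)

The orange cube was at about (11.1, 4.4) and moved to about (8.9, 5.6).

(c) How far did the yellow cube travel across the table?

2.2

The yellow cube moved from about (8.7, 3.9) to (6.5, 4.3), a distance of √(2.2² + 0.4²) ≈ 2.2.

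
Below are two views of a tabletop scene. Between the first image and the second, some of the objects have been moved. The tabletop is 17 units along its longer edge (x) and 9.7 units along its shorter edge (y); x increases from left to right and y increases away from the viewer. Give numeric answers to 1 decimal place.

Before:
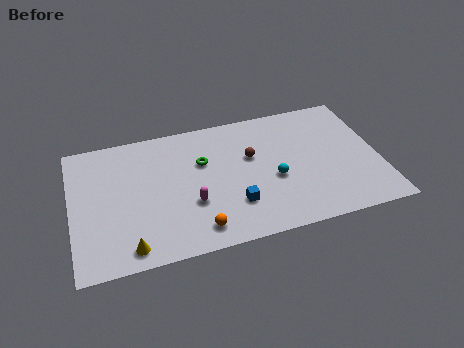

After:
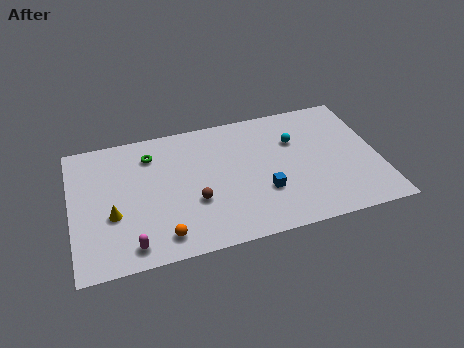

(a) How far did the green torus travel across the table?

3.1

From (7.3, 6.3) to (4.5, 7.6), the green torus covered √(2.8² + 1.3²) ≈ 3.1 units.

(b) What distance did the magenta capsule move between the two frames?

4.0

From (6.5, 3.4) to (3.1, 1.3), the magenta capsule covered √(3.4² + 2.1²) ≈ 4.0 units.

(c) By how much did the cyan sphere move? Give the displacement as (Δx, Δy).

(1.4, 2.6)

The cyan sphere was at about (11.1, 4.0) and moved to about (12.5, 6.6).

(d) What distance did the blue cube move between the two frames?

1.8

From (8.8, 2.7) to (10.5, 3.2), the blue cube covered √(1.7² + 0.5²) ≈ 1.8 units.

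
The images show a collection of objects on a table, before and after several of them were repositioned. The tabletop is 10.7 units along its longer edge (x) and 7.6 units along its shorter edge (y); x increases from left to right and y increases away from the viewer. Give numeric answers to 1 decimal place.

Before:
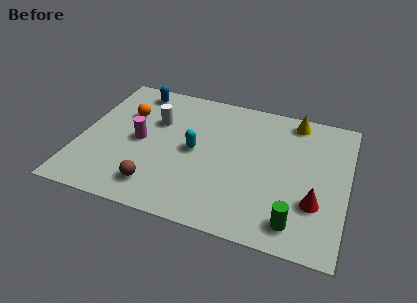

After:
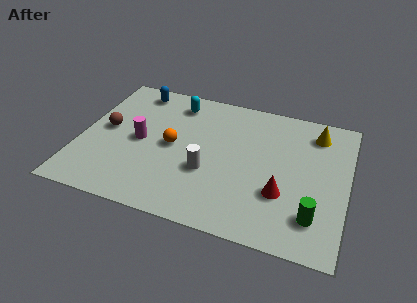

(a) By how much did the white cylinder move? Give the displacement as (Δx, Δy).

(2.3, -2.2)

The white cylinder started near (2.9, 5.0) and ended near (5.2, 2.8).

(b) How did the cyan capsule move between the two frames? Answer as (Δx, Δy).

(-1.0, 2.5)

From the two frames, the cyan capsule sits at roughly (4.6, 3.8) before and (3.6, 6.3) after.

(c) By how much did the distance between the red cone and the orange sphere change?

-3.6

They were about 8.3 units apart before and 4.7 after — 3.6 units closer together.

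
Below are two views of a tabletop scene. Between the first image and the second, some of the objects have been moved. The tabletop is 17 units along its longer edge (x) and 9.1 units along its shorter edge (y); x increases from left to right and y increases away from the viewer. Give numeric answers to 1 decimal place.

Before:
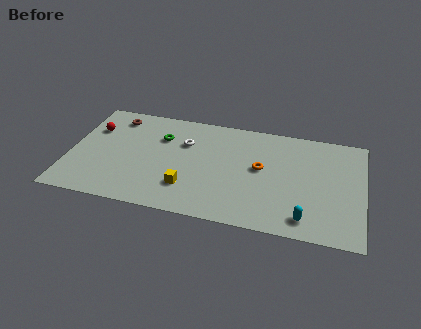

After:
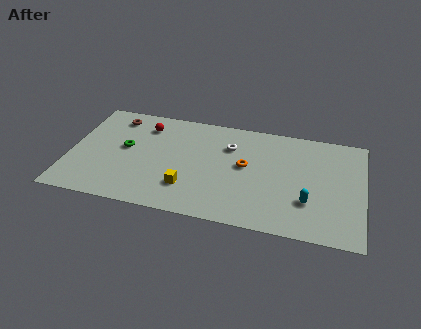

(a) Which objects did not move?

the yellow cube and the brown torus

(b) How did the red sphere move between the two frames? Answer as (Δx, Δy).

(3.0, 0.9)

From the two frames, the red sphere sits at roughly (1.2, 6.3) before and (4.2, 7.2) after.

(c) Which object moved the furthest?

the red sphere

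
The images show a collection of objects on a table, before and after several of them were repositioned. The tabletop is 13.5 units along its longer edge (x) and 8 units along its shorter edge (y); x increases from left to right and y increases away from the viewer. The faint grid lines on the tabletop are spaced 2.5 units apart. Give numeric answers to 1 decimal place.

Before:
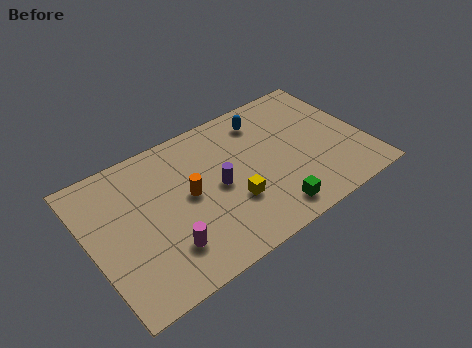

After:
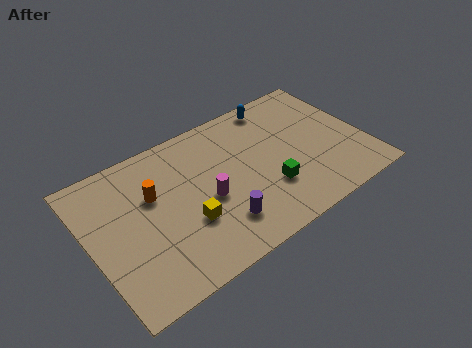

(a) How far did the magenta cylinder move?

2.7

The magenta cylinder moved from about (3.3, 2.0) to (5.6, 3.5), a distance of √(2.3² + 1.5²) ≈ 2.7.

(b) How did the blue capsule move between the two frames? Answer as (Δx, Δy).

(0.8, 0.6)

From the two frames, the blue capsule sits at roughly (9.0, 6.5) before and (9.8, 7.1) after.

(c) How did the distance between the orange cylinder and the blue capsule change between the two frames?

+2.1

Before: roughly 4.8 units apart; after: 6.9. That's 2.1 units further apart.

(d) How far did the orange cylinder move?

1.8

The orange cylinder moved from about (4.8, 4.2) to (3.2, 5.1), a distance of √(1.6² + 0.9²) ≈ 1.8.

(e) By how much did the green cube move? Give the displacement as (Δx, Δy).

(0.2, 1.3)

From the two frames, the green cube sits at roughly (8.3, 1.2) before and (8.5, 2.5) after.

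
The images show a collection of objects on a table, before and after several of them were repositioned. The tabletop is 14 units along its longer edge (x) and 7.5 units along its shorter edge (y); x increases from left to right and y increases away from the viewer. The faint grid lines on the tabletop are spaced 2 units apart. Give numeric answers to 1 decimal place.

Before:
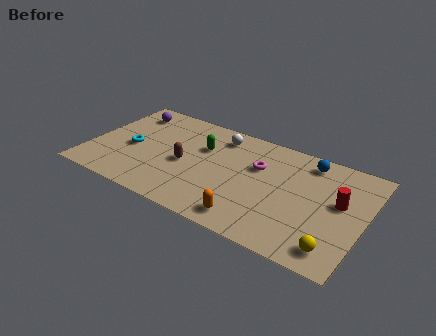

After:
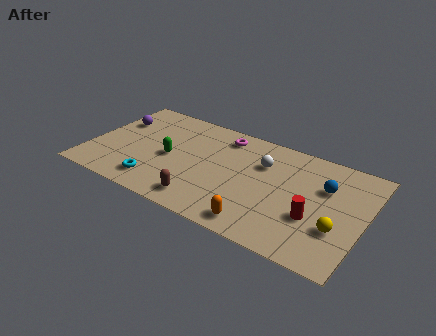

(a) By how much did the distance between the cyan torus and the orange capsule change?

-1.5

Before: roughly 6.9 units apart; after: 5.4. That's 1.5 units closer together.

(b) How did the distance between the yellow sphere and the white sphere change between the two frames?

-3.3

They were about 8.2 units apart before and 4.9 after — 3.3 units closer together.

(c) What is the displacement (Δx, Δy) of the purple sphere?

(-0.5, -1.0)

The purple sphere was at about (1.5, 6.1) and moved to about (1.0, 5.1).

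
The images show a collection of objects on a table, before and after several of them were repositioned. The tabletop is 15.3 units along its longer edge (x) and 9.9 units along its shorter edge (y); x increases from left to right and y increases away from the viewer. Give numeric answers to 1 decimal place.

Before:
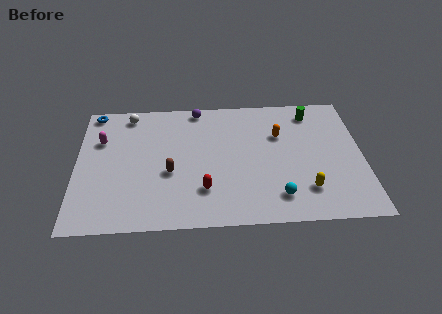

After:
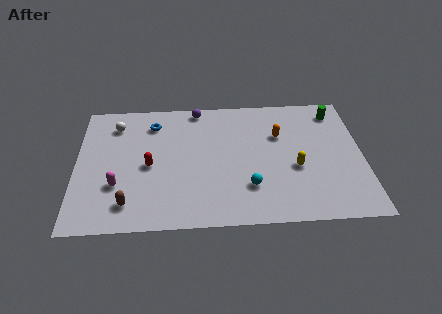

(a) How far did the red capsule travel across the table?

3.5

From (6.8, 2.6) to (3.9, 4.6), the red capsule covered √(2.9² + 2.0²) ≈ 3.5 units.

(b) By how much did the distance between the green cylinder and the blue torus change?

-1.9

The distance was about 11.8 in the first image and 9.9 in the second, so they moved 1.9 units closer together.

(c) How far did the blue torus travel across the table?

3.4

The blue torus moved from about (0.9, 9.0) to (4.1, 7.9), a distance of √(3.2² + 1.1²) ≈ 3.4.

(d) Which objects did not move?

the purple sphere and the orange capsule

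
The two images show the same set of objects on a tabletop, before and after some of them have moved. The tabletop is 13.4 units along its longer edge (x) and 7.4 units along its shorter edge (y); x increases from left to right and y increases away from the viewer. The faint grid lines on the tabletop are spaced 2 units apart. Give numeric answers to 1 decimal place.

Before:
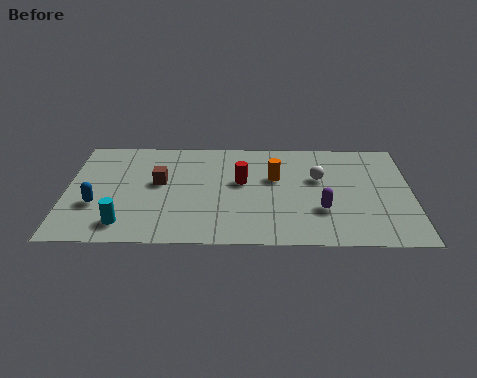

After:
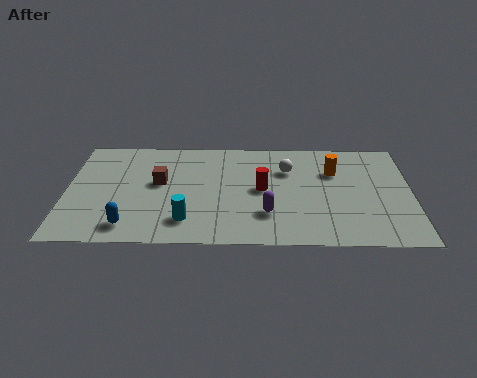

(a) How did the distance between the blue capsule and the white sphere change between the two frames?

-1.5

The distance was about 8.8 in the first image and 7.3 in the second, so they moved 1.5 units closer together.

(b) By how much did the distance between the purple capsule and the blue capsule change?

-3.3

Before: roughly 8.7 units apart; after: 5.4. That's 3.3 units closer together.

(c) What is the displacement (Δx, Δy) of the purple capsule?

(-2.1, -0.3)

The purple capsule was at about (9.9, 2.4) and moved to about (7.8, 2.1).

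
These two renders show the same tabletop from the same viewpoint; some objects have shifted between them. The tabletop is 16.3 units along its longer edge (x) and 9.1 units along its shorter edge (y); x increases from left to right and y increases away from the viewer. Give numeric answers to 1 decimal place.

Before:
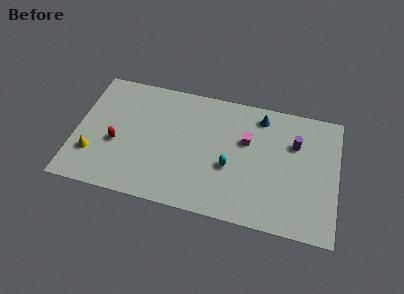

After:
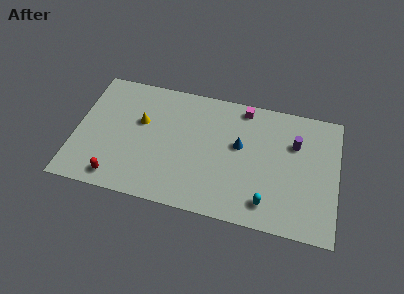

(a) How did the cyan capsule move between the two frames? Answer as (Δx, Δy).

(2.4, -2.0)

The cyan capsule was at about (9.7, 3.6) and moved to about (12.1, 1.6).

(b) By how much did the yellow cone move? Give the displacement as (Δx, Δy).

(2.8, 3.0)

From the two frames, the yellow cone sits at roughly (1.2, 2.6) before and (4.0, 5.6) after.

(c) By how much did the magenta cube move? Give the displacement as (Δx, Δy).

(-0.3, 2.4)

The magenta cube was at about (10.6, 5.7) and moved to about (10.3, 8.1).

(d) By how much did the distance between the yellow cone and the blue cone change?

-5.2

Before: roughly 11.4 units apart; after: 6.2. That's 5.2 units closer together.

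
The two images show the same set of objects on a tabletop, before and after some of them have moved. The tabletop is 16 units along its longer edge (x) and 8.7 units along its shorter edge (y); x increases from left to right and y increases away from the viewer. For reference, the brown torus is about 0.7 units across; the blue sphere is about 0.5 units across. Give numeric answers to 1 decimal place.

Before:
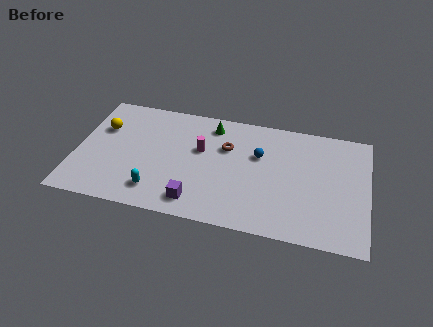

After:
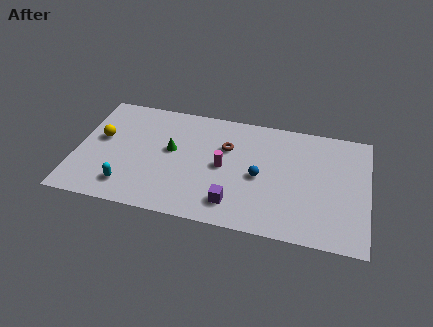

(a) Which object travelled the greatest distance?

the green cone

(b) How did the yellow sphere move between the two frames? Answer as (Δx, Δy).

(0.0, -0.8)

From the two frames, the yellow sphere sits at roughly (1.3, 5.8) before and (1.3, 5.0) after.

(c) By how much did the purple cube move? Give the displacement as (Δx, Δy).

(2.0, 0.3)

The purple cube was at about (6.8, 1.4) and moved to about (8.8, 1.7).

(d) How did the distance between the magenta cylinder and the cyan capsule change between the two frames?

+1.5

They were about 4.2 units apart before and 5.7 after — 1.5 units further apart.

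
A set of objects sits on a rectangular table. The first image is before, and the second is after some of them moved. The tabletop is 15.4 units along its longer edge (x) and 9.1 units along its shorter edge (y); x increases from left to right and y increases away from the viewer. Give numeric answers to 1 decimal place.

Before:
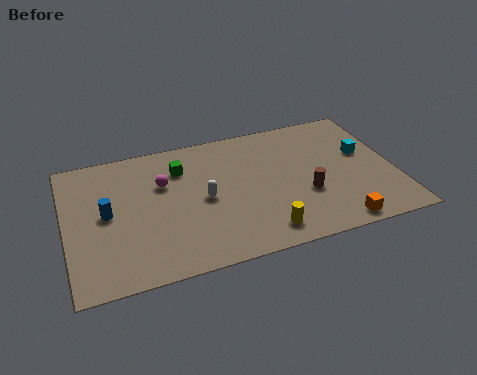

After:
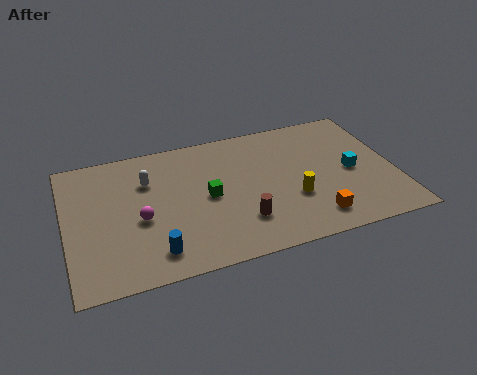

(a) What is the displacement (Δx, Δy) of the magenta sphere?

(-1.2, -2.1)

The magenta sphere was at about (4.6, 6.0) and moved to about (3.4, 3.9).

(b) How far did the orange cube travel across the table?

1.2

From (12.3, 0.9) to (11.3, 1.6), the orange cube covered √(1.0² + 0.7²) ≈ 1.2 units.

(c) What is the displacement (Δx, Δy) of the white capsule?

(-2.5, 2.0)

From the two frames, the white capsule sits at roughly (6.4, 4.4) before and (3.9, 6.4) after.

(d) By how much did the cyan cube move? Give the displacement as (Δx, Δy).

(-0.7, -1.1)

The cyan cube started near (14.1, 5.4) and ended near (13.4, 4.3).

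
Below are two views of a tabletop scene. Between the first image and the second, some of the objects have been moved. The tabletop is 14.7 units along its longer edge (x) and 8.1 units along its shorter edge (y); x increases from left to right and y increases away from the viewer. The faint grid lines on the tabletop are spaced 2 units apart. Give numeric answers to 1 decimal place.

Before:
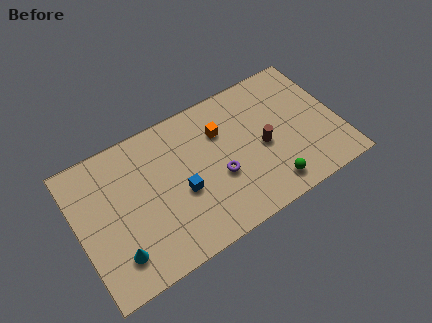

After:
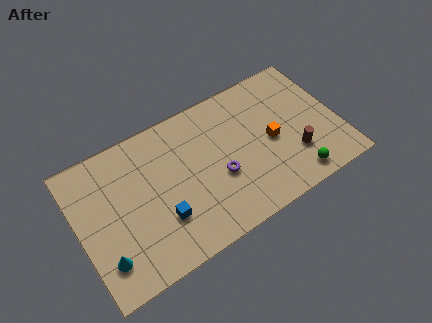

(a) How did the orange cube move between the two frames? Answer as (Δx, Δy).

(2.6, -1.9)

The orange cube was at about (8.3, 5.7) and moved to about (10.9, 3.8).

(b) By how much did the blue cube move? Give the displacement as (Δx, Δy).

(-1.3, -0.9)

From the two frames, the blue cube sits at roughly (5.7, 3.4) before and (4.4, 2.5) after.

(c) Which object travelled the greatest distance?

the orange cube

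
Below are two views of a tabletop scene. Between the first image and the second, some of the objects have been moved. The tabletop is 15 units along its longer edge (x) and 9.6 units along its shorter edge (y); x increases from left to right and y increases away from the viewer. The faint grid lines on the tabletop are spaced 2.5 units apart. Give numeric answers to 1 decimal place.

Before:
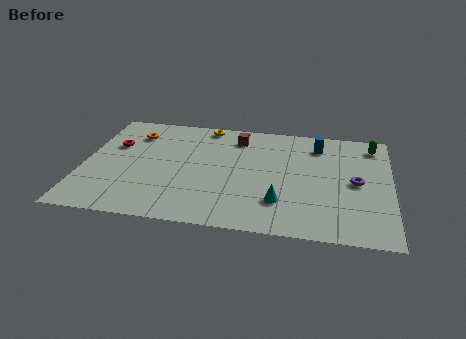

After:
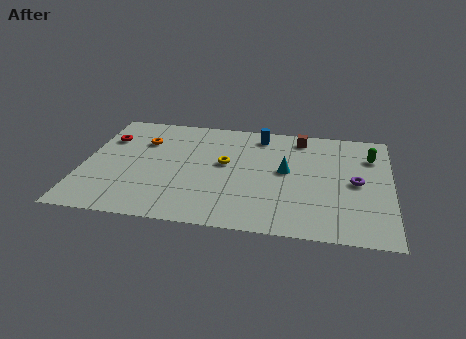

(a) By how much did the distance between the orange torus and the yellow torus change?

+0.6

Before: roughly 3.7 units apart; after: 4.3. That's 0.6 units further apart.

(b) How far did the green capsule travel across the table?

1.0

From (14.1, 8.1) to (14.0, 7.1), the green capsule covered √(0.1² + 1.0²) ≈ 1.0 units.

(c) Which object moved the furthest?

the yellow torus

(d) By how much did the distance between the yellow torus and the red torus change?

+1.0

The distance was about 5.1 in the first image and 6.1 in the second, so they moved 1.0 units further apart.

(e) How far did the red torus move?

0.7

From (1.4, 6.2) to (1.0, 6.8), the red torus covered √(0.4² + 0.6²) ≈ 0.7 units.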